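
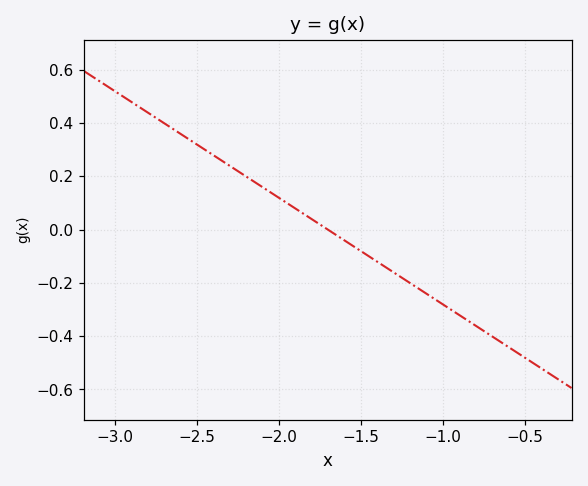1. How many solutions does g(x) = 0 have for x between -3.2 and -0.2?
1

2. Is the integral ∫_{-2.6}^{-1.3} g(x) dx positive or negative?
positive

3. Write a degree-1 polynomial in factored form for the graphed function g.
y = -0.4(x + 1.7)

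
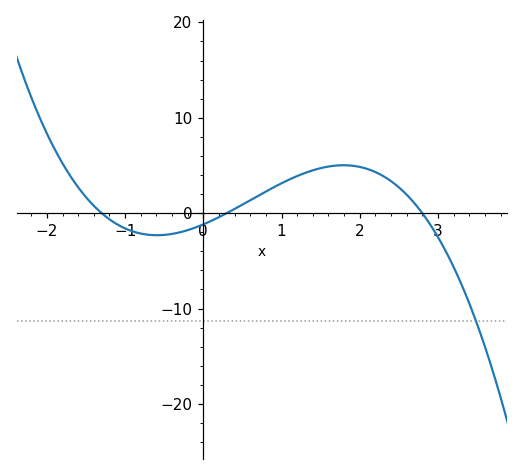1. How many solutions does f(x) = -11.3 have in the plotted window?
1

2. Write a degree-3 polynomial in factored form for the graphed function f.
y = -1.08(x + 1.3)(x - 0.3)(x - 2.8)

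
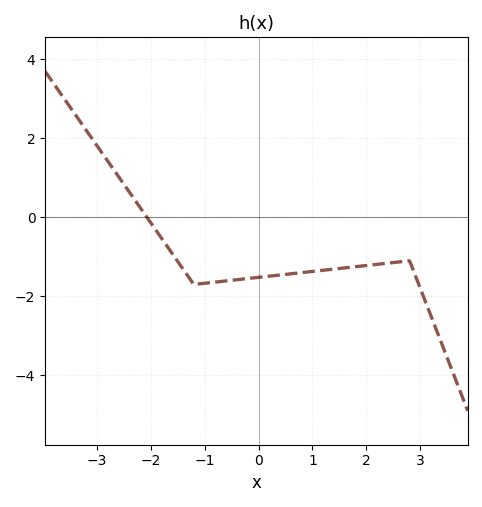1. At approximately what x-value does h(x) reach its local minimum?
-1.2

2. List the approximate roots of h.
-2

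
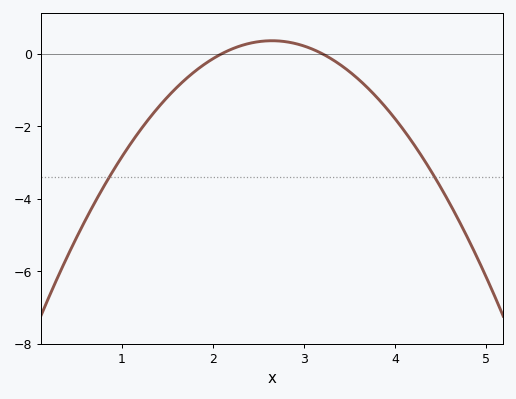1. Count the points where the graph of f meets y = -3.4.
2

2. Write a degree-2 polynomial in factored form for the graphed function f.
y = -1.18(x - 2.1)(x - 3.2)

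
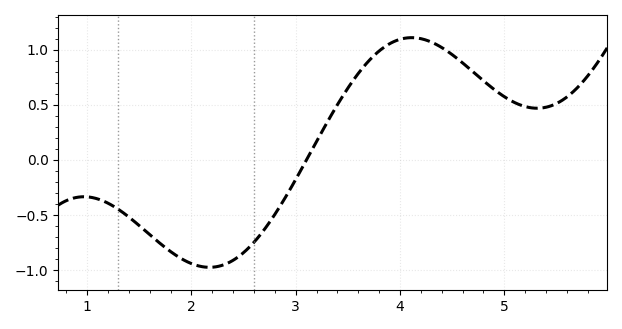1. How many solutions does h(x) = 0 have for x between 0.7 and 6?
1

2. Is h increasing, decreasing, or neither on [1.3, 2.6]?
neither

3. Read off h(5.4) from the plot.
0.476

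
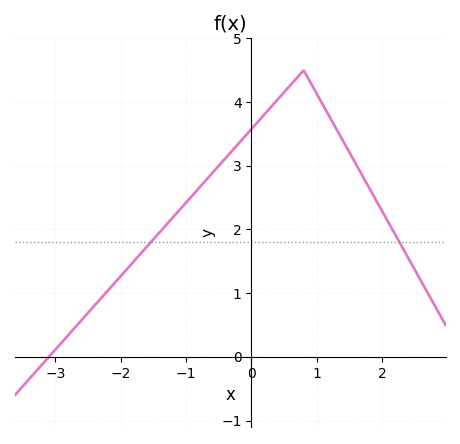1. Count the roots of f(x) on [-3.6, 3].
1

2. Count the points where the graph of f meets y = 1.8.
2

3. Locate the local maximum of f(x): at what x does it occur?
0.8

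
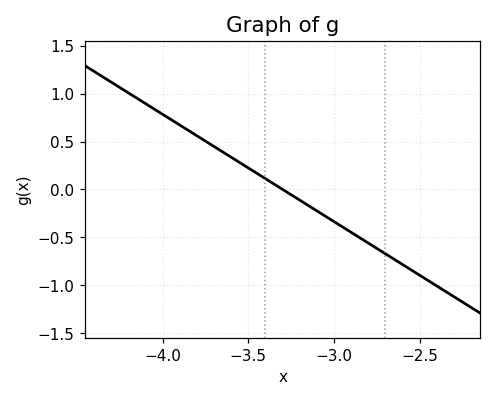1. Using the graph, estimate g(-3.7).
0.448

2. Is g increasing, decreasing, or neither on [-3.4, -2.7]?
decreasing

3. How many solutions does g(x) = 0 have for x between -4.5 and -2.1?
1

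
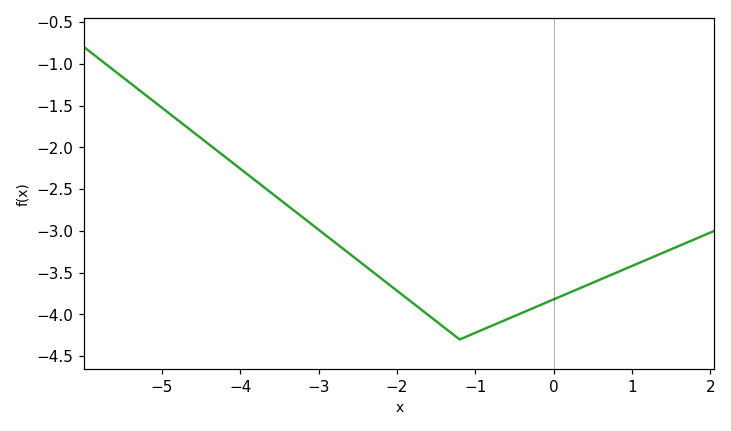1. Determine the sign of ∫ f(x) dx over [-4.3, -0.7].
negative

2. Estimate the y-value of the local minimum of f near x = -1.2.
-4.3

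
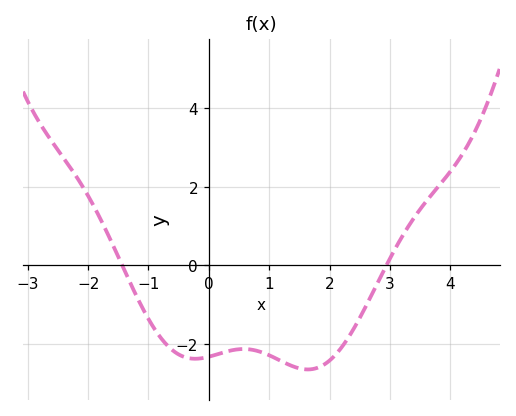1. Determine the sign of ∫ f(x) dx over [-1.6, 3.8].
negative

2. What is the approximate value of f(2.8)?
-0.4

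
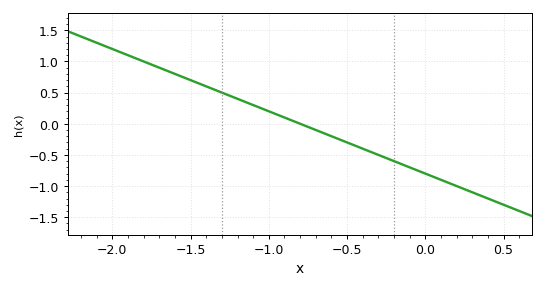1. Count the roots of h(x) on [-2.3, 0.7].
1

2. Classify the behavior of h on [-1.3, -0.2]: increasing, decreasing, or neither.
decreasing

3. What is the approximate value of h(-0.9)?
0.1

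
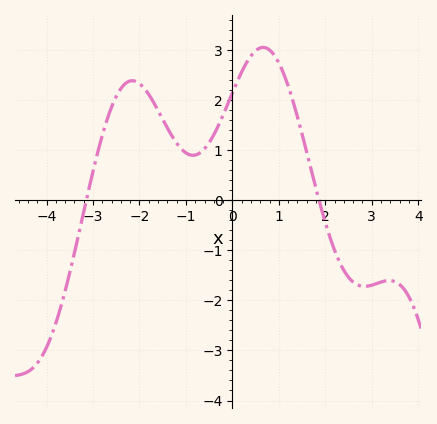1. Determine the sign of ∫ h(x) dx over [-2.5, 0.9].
positive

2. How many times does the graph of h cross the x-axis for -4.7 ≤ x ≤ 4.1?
2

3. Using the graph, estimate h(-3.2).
-0.2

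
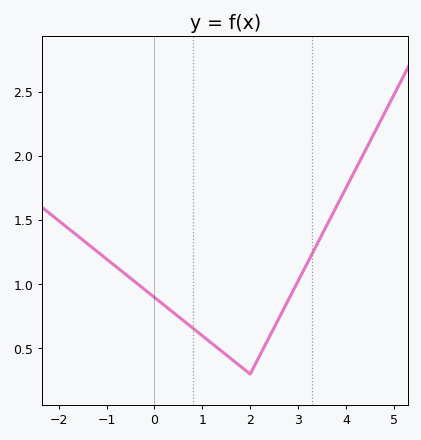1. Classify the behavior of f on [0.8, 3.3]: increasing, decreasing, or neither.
neither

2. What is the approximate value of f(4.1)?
1.83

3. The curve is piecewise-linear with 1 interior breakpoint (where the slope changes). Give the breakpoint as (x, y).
(2, 0.3)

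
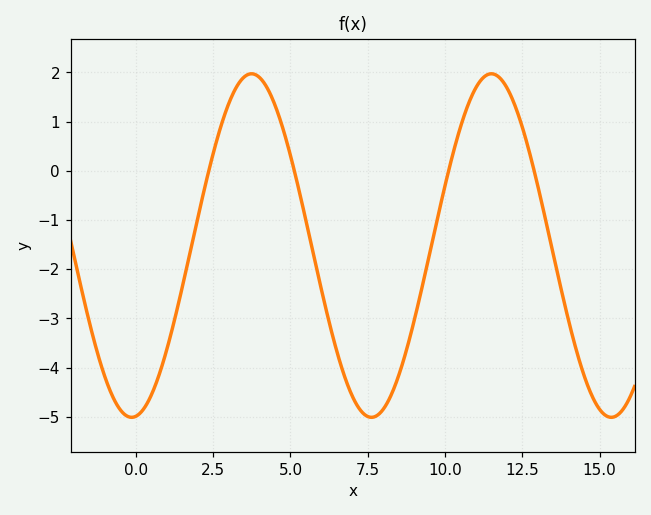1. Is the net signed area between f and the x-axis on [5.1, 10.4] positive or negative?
negative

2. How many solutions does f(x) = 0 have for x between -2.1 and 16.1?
4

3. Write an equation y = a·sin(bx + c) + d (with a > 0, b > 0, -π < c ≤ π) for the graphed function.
y = 3.49sin(0.81x - 1.46) - 1.52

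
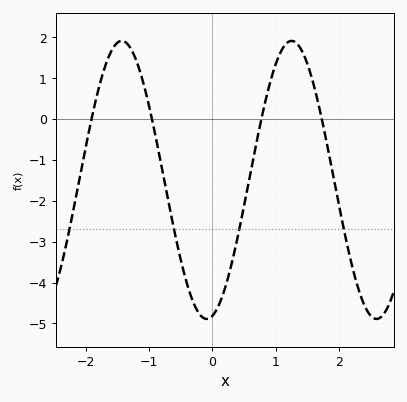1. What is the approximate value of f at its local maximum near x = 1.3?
1.9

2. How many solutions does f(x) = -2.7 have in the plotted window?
4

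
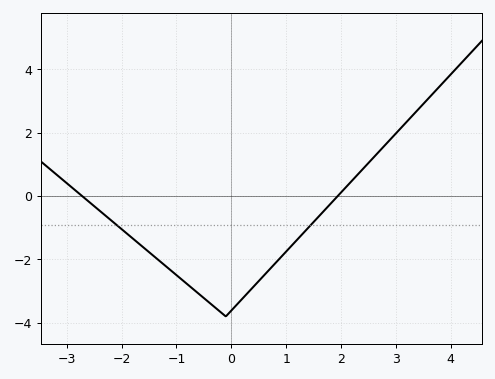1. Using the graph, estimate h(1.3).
-1.19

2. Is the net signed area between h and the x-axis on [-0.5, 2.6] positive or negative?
negative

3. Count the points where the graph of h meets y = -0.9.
2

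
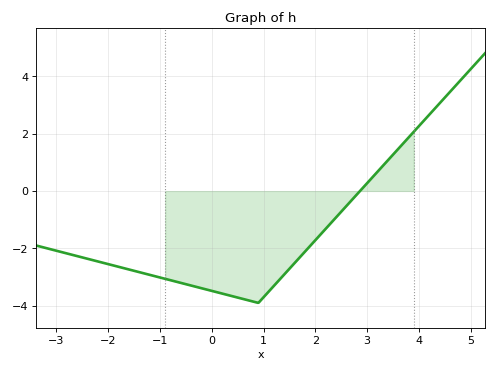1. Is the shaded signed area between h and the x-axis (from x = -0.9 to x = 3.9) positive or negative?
negative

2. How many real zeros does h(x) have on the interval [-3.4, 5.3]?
1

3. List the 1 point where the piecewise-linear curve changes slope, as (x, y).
(0.9, -3.9)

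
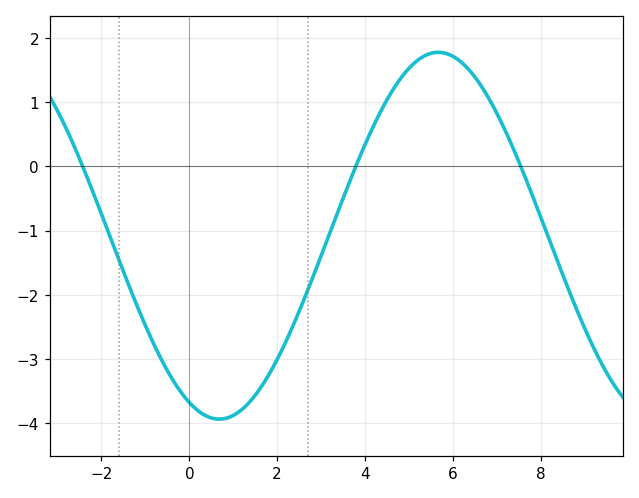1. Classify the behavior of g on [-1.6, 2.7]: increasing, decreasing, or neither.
neither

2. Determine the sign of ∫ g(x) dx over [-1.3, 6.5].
negative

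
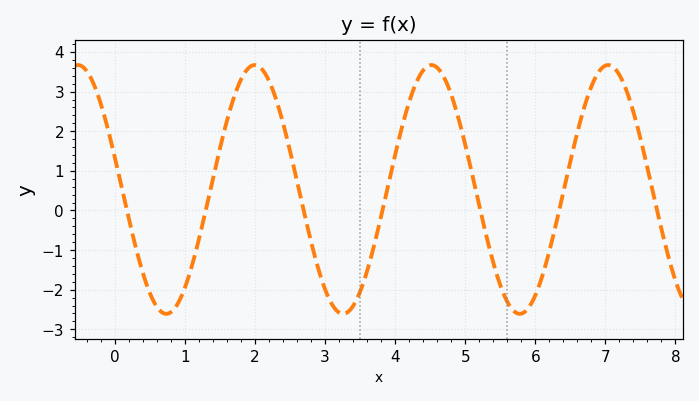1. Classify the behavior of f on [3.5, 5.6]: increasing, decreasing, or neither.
neither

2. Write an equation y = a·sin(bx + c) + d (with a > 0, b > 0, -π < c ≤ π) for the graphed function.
y = 3.14sin(2.5x + 2.9) + 0.53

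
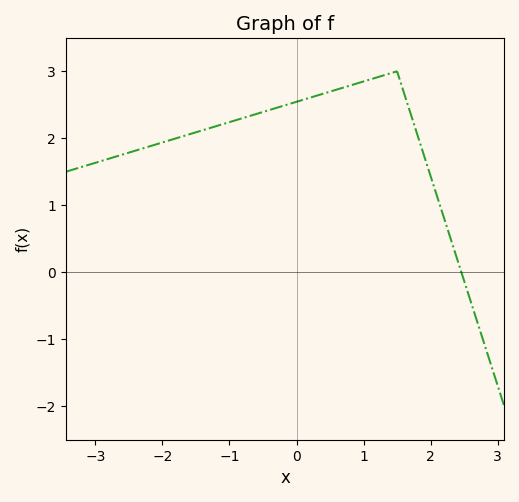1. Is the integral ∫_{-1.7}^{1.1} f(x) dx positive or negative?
positive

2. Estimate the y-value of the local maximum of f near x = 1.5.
3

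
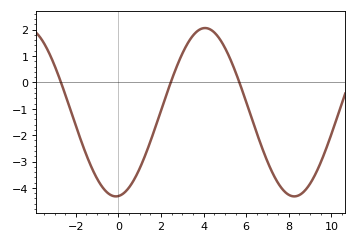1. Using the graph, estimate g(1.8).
-1.5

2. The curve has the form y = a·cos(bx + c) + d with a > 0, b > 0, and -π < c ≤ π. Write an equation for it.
y = 3.19cos(0.75x - 3.1) - 1.13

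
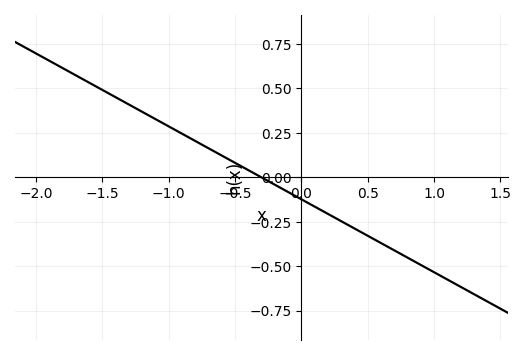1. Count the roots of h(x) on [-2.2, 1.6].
1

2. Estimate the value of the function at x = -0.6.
0.12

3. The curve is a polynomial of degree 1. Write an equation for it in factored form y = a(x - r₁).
y = -0.41(x + 0.3)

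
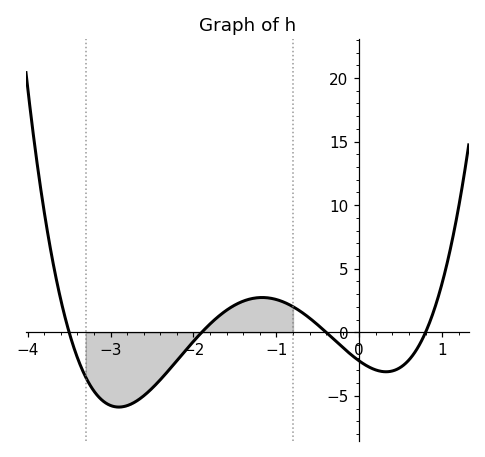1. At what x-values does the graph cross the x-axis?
-3.5, -1.9, -0.4, 0.8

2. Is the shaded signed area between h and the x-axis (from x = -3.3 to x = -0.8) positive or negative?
negative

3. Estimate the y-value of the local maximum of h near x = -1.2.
2.5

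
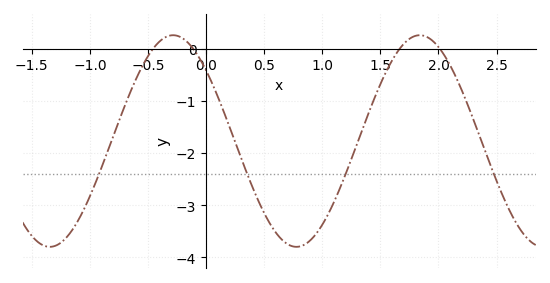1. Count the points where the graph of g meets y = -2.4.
4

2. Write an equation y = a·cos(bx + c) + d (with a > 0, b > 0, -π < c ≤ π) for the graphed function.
y = 2.03cos(3x + 0.84) - 1.77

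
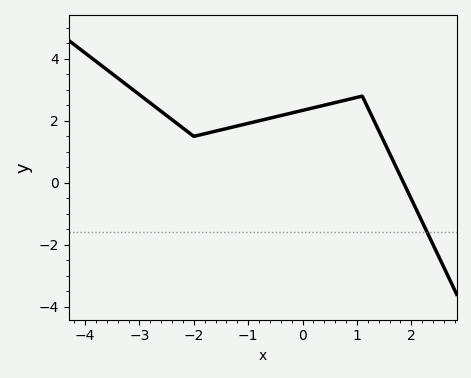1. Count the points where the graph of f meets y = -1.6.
1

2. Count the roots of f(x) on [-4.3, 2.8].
1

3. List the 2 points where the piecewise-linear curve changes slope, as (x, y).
(-2, 1.5); (1.1, 2.8)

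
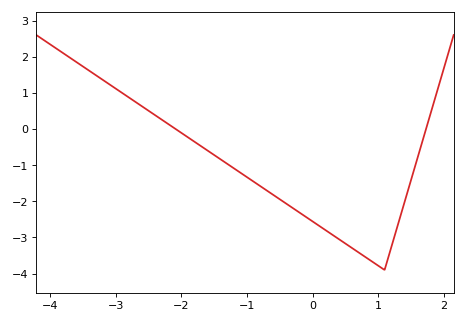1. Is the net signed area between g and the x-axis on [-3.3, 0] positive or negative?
negative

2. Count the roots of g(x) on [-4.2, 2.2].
2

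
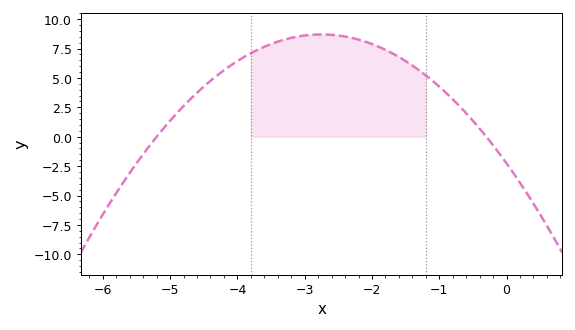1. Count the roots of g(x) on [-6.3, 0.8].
2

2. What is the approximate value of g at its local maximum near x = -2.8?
8.5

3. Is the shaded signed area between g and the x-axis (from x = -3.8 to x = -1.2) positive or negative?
positive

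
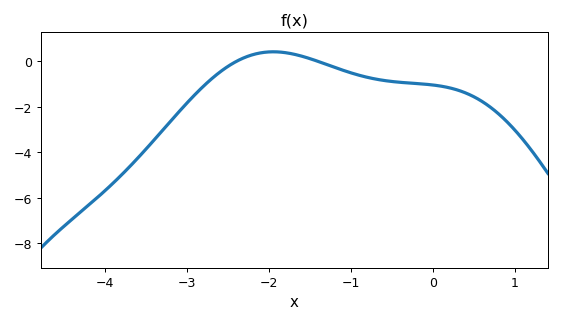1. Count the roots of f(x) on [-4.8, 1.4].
2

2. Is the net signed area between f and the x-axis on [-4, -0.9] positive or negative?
negative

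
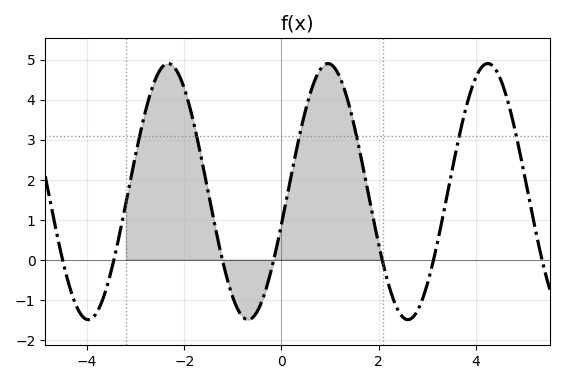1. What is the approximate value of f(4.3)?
4.9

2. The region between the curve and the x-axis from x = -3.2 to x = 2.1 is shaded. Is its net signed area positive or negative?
positive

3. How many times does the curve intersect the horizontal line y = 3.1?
6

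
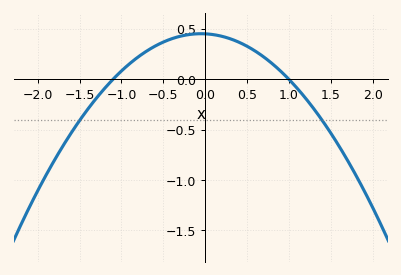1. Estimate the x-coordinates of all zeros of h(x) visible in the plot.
-1.1, 1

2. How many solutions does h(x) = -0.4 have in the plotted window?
2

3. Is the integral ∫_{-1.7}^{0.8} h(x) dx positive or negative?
positive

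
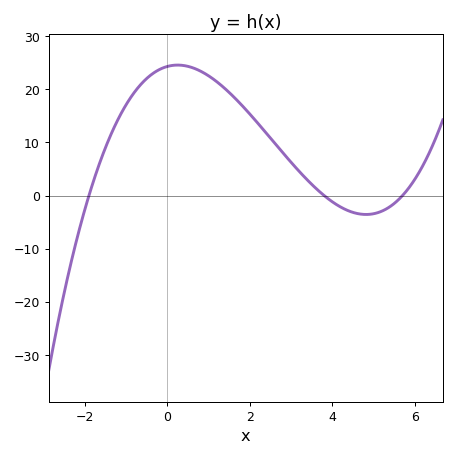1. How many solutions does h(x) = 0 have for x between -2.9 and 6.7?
3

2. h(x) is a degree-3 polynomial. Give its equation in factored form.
y = 0.59(x + 1.9)(x - 3.8)(x - 5.7)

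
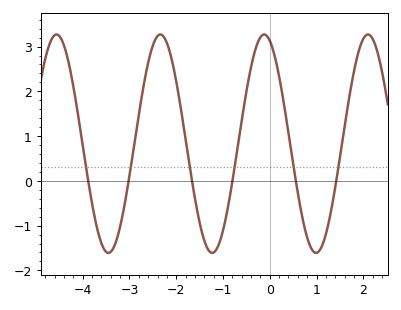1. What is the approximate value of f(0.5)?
0.383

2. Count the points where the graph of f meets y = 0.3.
6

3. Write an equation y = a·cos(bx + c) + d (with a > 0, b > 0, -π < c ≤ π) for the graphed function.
y = 2.44cos(2.83x + 0.34) + 0.83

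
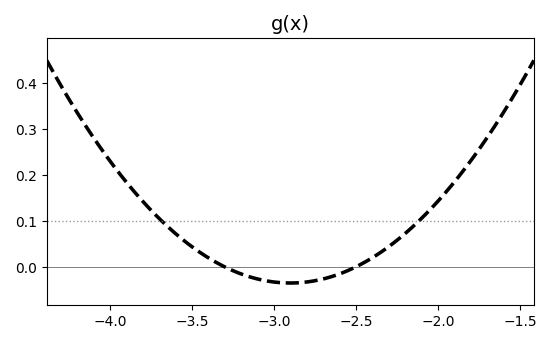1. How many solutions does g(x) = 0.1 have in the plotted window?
2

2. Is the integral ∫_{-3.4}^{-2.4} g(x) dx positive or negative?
negative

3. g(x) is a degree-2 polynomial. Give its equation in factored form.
y = 0.22(x + 3.3)(x + 2.5)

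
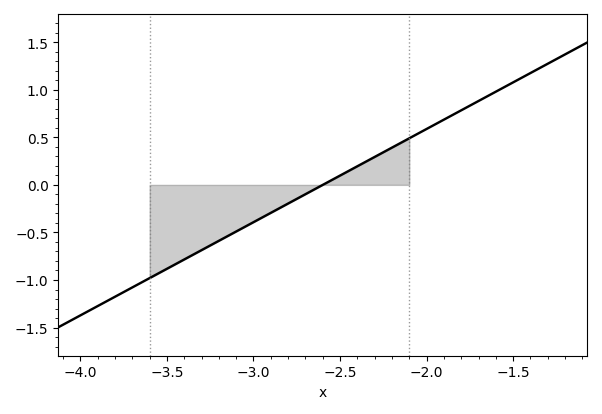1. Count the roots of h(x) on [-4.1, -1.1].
1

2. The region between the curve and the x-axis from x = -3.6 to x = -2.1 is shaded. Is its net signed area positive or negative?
negative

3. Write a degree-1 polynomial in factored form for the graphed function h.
y = 0.98(x + 2.6)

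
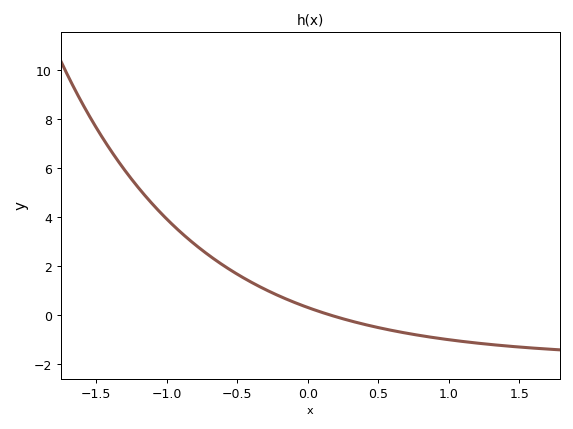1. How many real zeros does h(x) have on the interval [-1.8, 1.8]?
1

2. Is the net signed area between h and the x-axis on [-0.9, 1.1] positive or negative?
positive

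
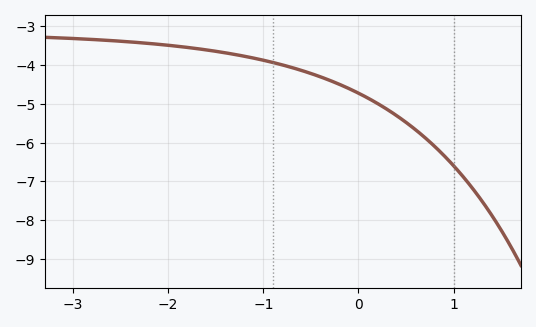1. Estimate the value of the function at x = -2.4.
-3.4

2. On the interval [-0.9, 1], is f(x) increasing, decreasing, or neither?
decreasing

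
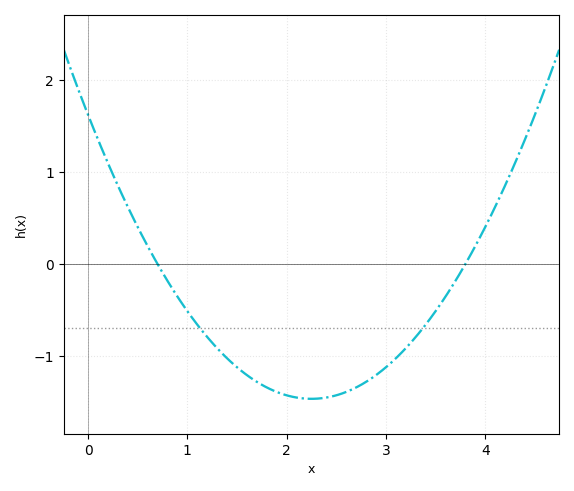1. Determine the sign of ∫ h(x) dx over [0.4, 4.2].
negative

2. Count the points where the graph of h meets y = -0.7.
2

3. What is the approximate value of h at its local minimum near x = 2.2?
-1.5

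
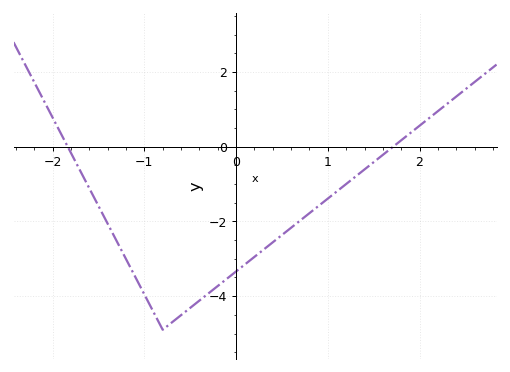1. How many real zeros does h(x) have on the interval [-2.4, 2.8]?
2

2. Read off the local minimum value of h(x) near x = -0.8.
-4.9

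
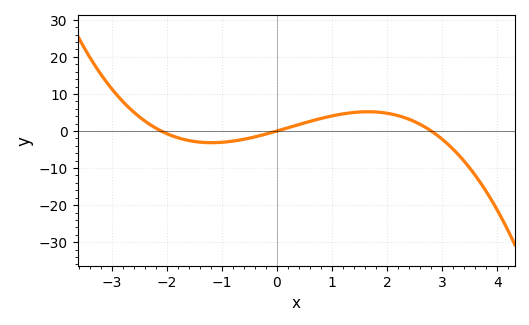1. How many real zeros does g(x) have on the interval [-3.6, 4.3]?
3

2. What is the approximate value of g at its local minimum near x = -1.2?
-3.15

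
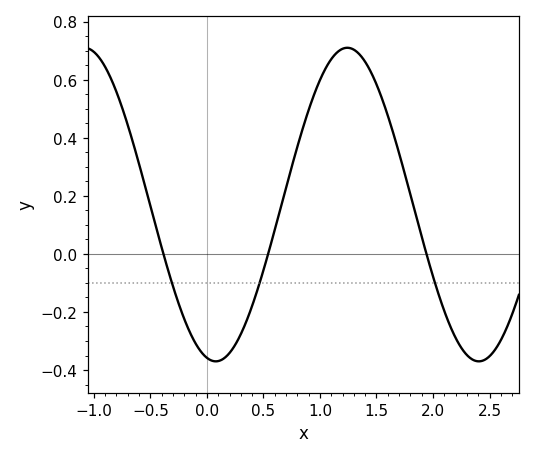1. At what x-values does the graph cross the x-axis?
-0.4, 0.5, 1.9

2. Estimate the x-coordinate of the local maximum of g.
1.2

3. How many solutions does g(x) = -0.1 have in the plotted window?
3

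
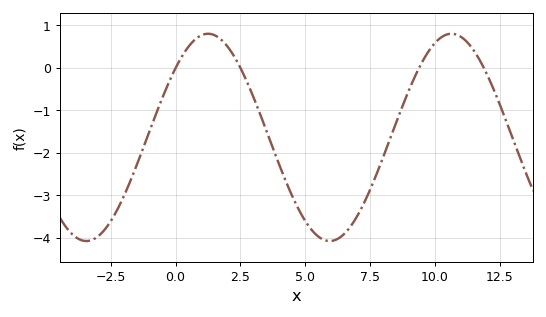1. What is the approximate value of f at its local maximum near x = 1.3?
0.8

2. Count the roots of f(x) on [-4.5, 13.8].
4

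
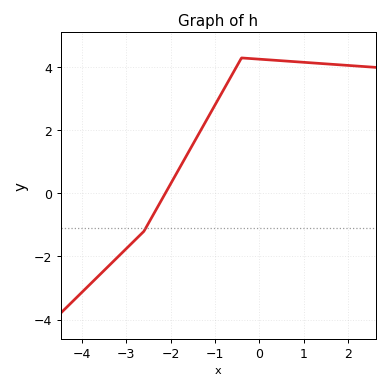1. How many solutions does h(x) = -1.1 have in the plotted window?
1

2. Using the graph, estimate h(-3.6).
-2.58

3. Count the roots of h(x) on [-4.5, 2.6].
1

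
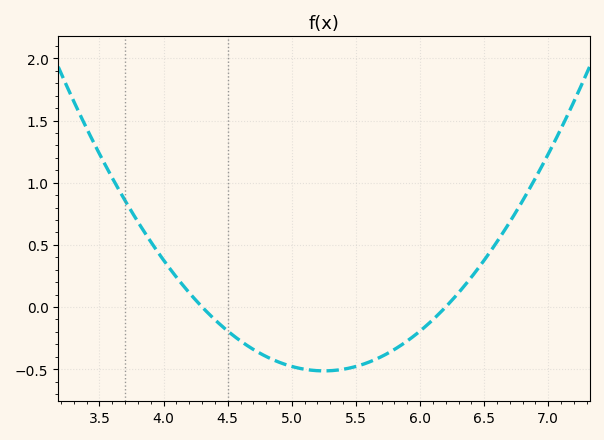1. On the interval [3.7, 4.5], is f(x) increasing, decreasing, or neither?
decreasing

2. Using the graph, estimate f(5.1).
-0.502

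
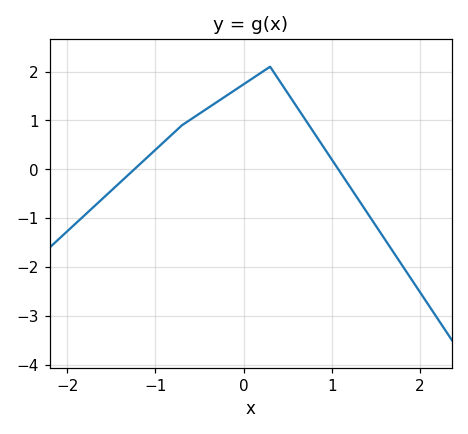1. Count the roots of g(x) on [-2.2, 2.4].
2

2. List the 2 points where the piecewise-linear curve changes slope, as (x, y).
(-0.7, 0.9); (0.3, 2.1)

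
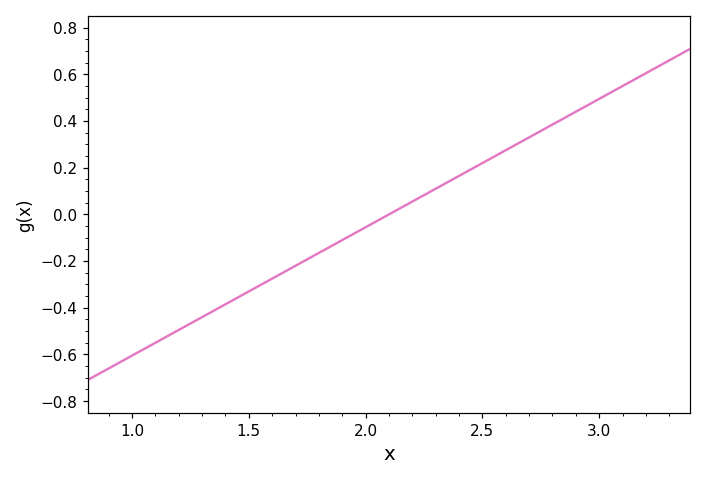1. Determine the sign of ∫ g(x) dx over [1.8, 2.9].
positive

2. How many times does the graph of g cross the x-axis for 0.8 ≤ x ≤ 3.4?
1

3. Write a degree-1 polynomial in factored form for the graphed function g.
y = 0.55(x - 2.1)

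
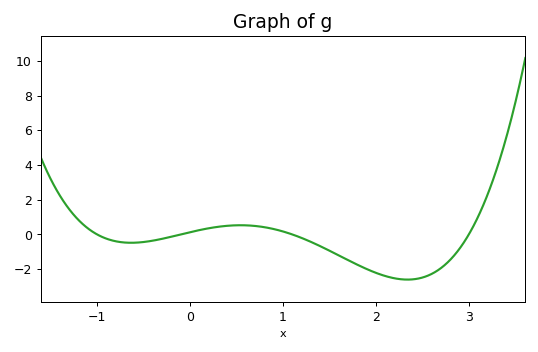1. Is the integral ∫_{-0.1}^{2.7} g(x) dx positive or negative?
negative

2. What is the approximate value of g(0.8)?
0.4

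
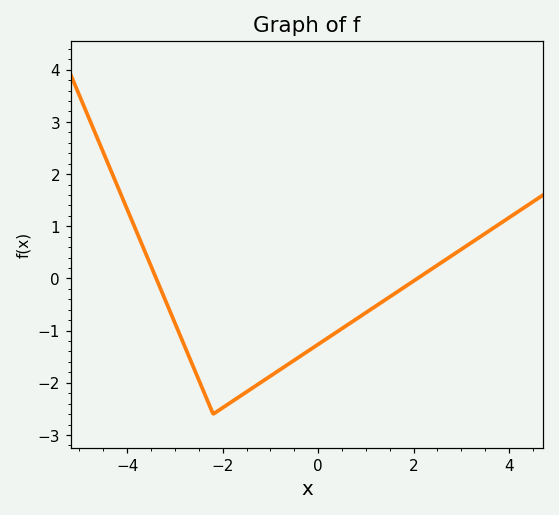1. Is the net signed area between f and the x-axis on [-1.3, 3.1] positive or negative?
negative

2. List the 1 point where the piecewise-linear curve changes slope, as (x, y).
(-2.2, -2.6)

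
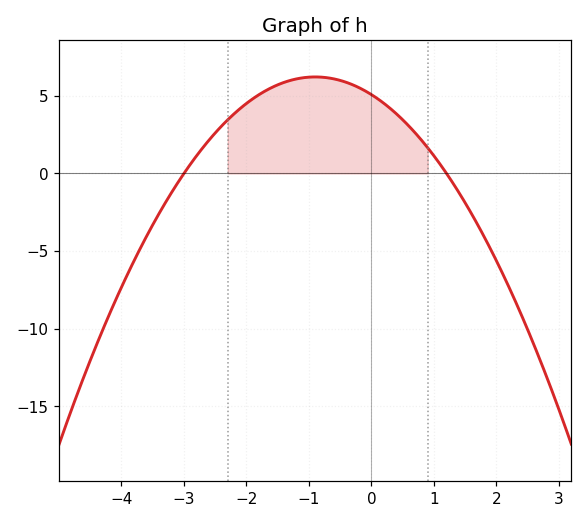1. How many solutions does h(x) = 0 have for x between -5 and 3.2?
2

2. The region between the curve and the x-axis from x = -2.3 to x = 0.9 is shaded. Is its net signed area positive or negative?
positive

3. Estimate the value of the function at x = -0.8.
6.2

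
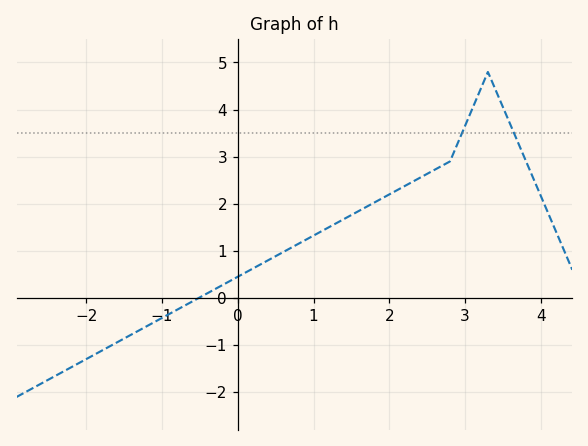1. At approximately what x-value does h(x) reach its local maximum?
3.3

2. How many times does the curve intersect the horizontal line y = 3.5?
2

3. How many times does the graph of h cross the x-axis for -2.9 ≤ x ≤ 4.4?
1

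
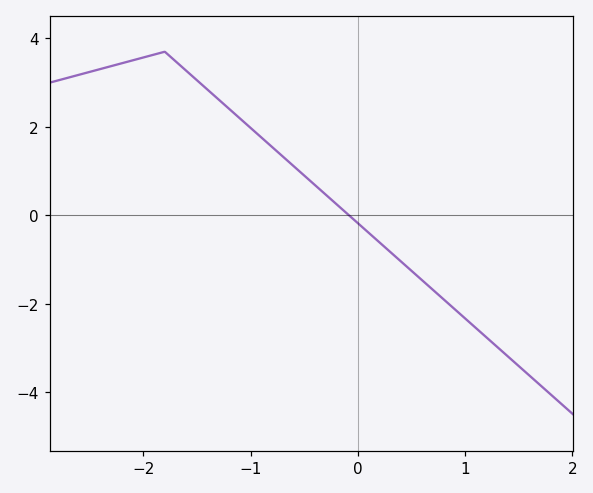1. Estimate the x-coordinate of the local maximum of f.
-1.8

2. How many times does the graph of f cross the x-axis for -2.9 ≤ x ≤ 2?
1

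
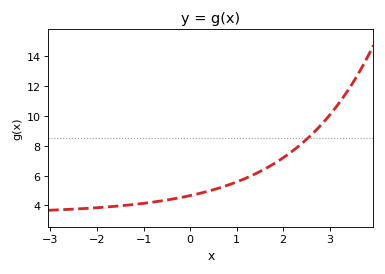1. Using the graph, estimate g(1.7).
6.61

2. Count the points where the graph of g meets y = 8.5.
1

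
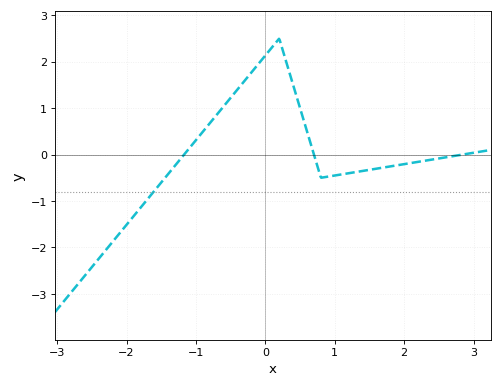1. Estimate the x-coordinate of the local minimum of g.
0.8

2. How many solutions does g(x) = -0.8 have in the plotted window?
1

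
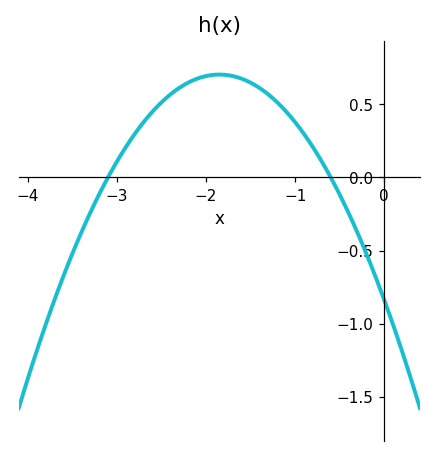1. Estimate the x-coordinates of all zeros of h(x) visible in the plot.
-3.1, -0.6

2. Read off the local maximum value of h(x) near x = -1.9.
0.703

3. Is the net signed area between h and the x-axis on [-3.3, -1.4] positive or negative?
positive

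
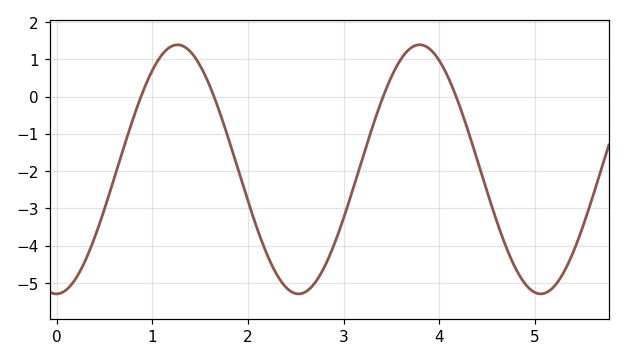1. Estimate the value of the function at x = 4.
1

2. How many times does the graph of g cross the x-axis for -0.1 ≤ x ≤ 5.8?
4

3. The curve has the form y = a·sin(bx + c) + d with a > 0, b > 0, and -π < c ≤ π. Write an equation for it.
y = 3.34sin(2.5x - 1.6) - 1.95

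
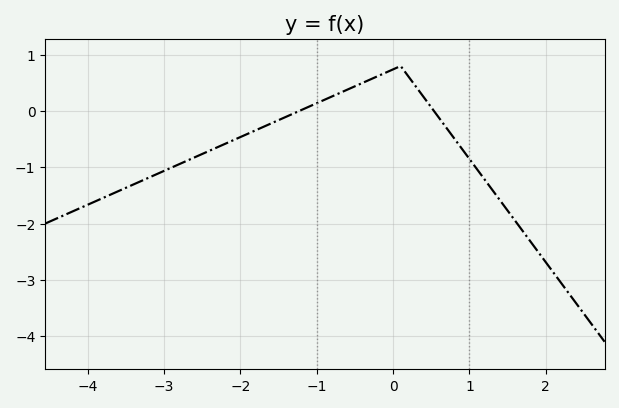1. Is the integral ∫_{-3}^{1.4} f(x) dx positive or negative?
negative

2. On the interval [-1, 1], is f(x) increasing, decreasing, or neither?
neither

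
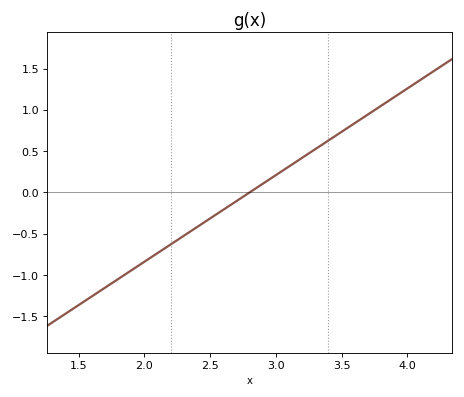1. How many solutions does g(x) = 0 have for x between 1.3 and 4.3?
1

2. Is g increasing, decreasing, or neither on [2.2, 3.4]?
increasing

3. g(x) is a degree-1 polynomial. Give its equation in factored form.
y = 1.05(x - 2.8)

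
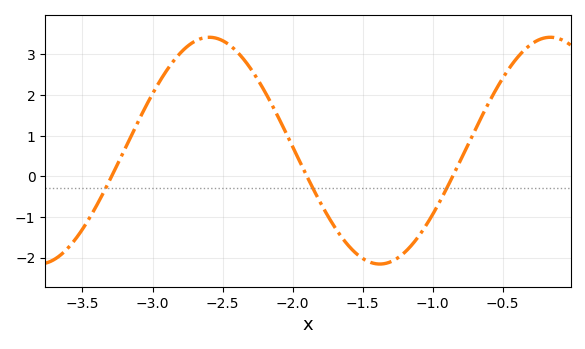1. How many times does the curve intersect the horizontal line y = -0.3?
3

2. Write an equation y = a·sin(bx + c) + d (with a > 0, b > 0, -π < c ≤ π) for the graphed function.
y = 2.79sin(2.58x + 1.98) + 0.63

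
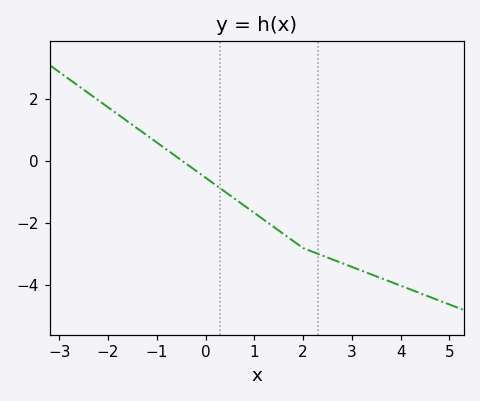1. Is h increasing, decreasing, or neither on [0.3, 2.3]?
decreasing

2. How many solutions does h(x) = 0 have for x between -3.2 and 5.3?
1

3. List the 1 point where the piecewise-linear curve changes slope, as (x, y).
(2, -2.8)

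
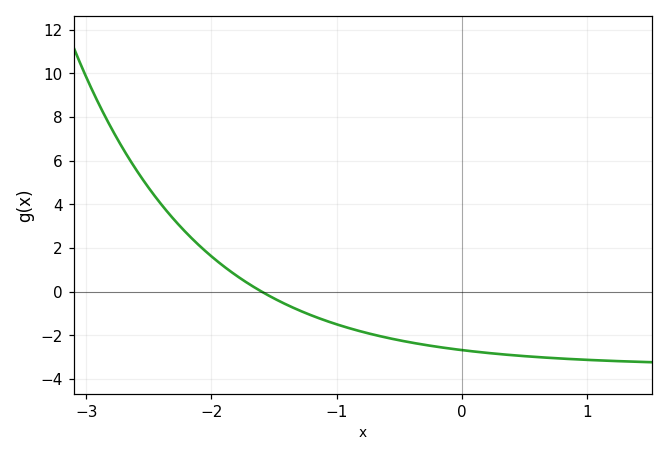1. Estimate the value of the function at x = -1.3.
-0.849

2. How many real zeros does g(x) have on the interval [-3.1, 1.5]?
1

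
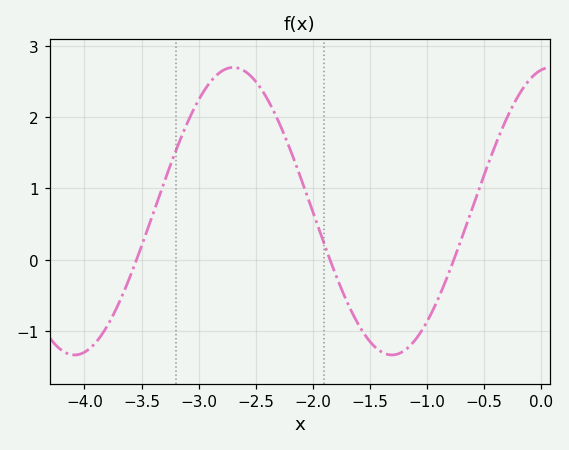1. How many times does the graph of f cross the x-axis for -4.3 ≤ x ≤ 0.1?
3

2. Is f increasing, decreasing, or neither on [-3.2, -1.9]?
neither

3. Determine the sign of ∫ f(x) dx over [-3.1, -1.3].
positive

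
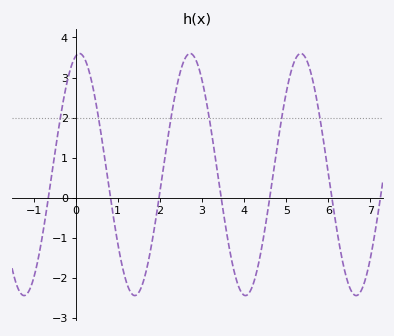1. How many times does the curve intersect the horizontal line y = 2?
6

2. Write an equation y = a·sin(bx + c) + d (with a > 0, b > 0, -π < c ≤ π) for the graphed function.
y = 3.02sin(2.39x + 1.36) + 0.58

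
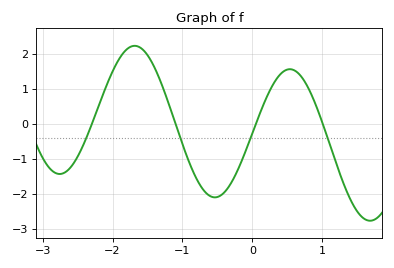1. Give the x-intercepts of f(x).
-2.3, -1.1, 0.051, 1.01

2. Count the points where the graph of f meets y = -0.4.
4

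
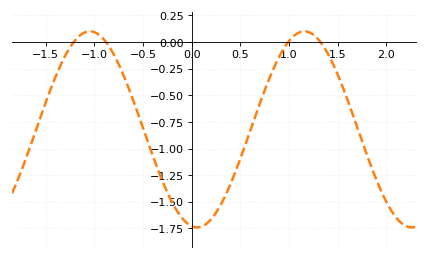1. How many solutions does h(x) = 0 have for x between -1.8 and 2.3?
4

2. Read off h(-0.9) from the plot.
0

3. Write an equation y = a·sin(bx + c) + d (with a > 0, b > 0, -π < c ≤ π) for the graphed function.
y = 0.92sin(2.9x - 1.7) - 0.82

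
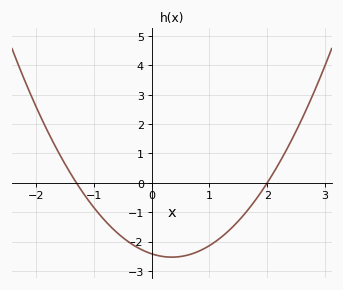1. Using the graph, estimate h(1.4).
-1.51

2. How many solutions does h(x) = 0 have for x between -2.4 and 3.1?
2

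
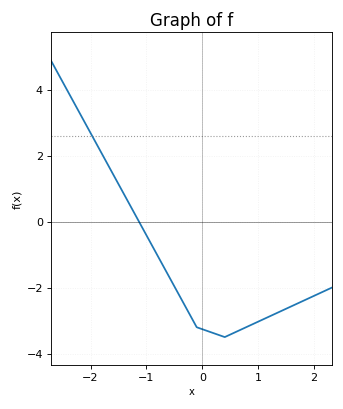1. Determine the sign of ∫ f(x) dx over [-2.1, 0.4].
negative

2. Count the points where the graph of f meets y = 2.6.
1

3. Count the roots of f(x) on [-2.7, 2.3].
1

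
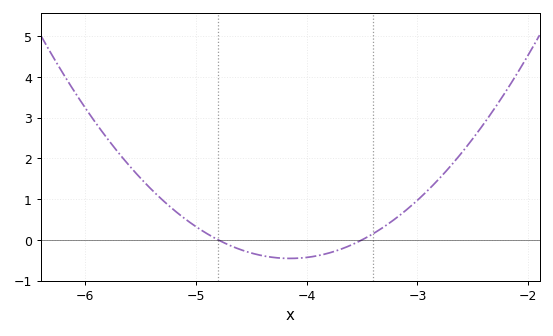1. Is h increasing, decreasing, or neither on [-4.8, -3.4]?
neither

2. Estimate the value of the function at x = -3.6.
-0.1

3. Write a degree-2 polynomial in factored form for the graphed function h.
y = 1.08(x + 4.8)(x + 3.5)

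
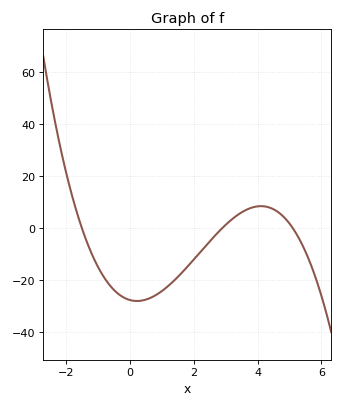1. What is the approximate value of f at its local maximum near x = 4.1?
8.4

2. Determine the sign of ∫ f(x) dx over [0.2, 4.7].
negative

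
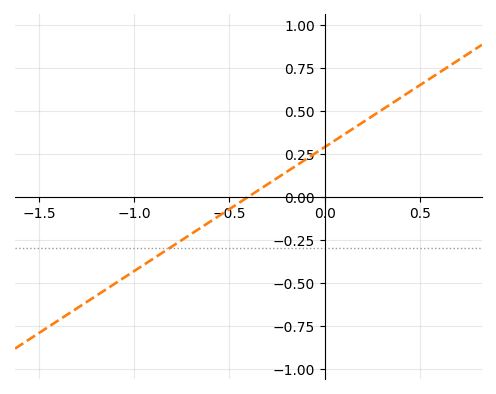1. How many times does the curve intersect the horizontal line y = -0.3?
1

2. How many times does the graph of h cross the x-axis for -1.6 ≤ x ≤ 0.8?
1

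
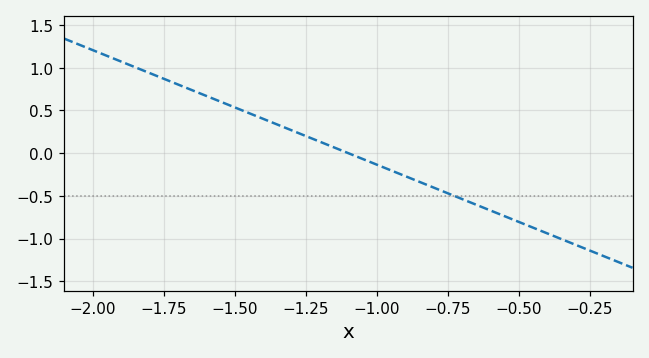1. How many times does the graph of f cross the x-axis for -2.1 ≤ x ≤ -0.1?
1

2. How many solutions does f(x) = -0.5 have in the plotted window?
1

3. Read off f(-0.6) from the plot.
-0.67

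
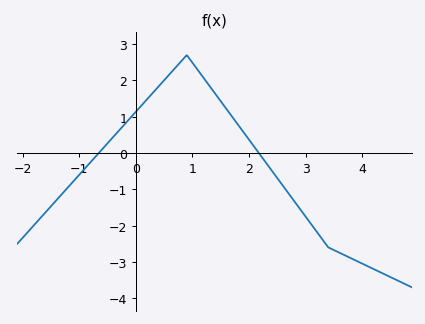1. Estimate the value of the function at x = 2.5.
-0.692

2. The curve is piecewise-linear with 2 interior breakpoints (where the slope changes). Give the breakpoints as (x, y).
(0.9, 2.7); (3.4, -2.6)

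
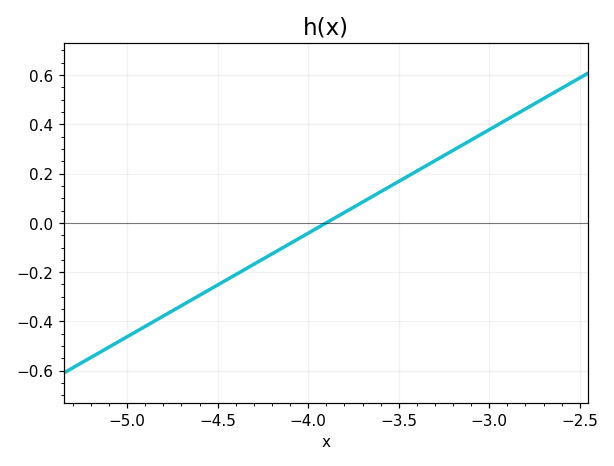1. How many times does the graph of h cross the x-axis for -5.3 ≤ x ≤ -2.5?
1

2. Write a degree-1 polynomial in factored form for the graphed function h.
y = 0.42(x + 3.9)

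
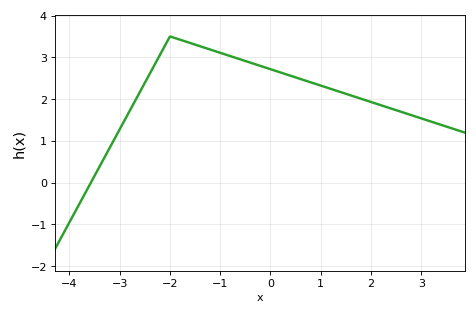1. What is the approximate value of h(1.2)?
2.24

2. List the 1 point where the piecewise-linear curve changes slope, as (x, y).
(-2, 3.5)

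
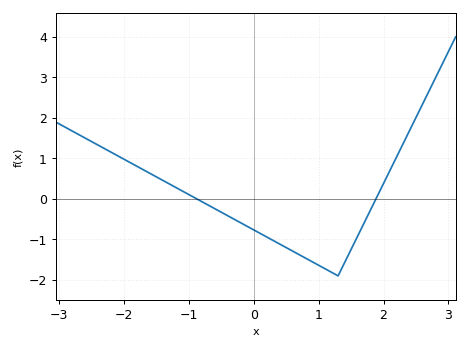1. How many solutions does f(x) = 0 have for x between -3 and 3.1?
2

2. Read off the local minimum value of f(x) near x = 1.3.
-1.9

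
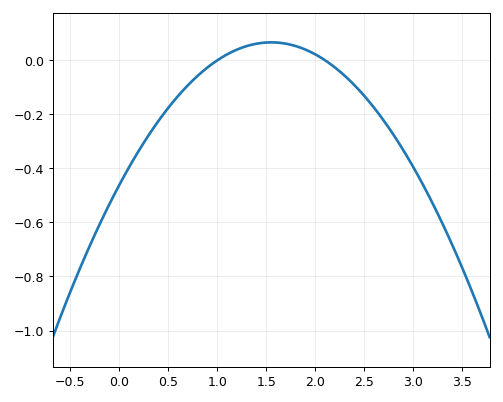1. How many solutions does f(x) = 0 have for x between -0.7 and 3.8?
2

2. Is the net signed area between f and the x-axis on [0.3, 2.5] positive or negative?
negative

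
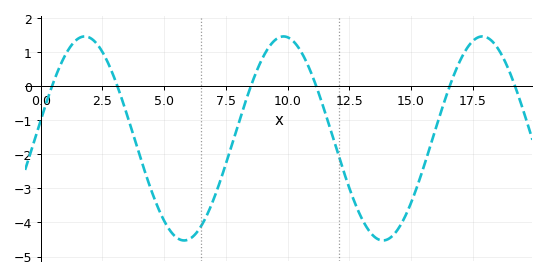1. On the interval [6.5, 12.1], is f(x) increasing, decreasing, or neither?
neither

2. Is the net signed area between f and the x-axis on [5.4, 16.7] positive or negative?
negative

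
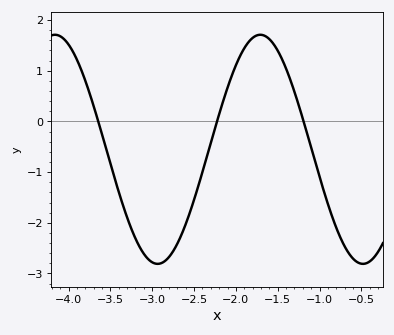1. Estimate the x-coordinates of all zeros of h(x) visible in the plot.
-3.65, -2.23, -1.19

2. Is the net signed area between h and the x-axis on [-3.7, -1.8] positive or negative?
negative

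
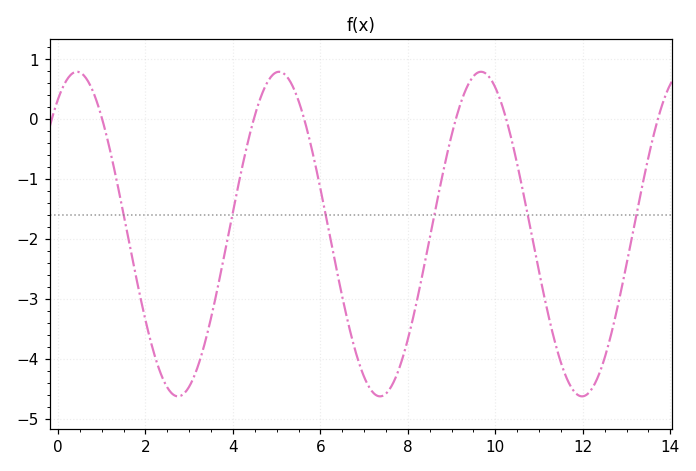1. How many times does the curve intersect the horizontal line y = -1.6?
6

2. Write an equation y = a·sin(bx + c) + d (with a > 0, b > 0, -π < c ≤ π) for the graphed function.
y = 2.71sin(1.36x + 0.982) - 1.92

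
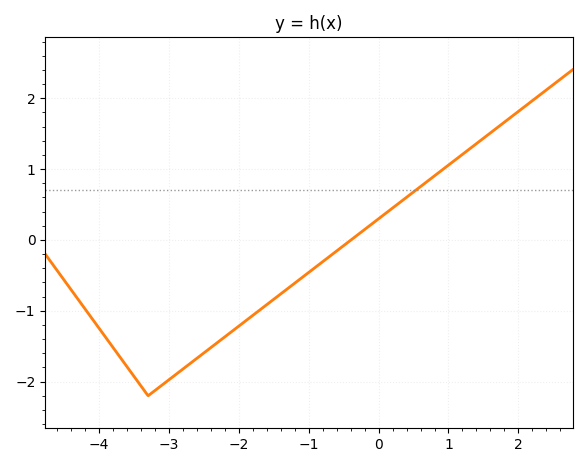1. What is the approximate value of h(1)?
1.06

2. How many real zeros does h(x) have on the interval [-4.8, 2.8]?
1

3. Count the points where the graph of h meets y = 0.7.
1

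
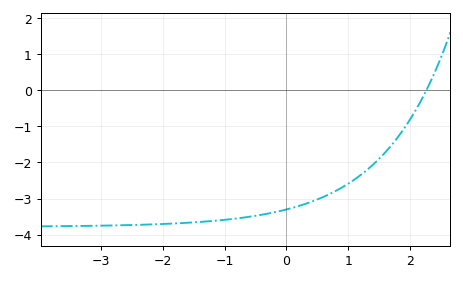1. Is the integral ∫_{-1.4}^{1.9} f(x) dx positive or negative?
negative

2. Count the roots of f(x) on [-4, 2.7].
1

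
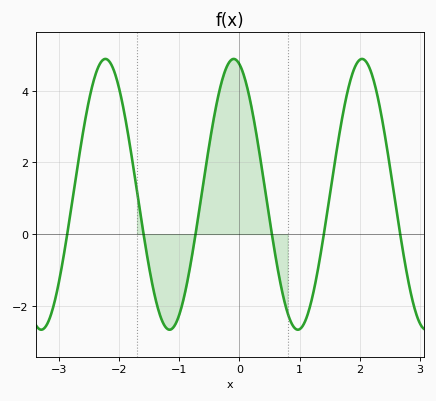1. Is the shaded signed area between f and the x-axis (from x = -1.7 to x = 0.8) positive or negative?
positive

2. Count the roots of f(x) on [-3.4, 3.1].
6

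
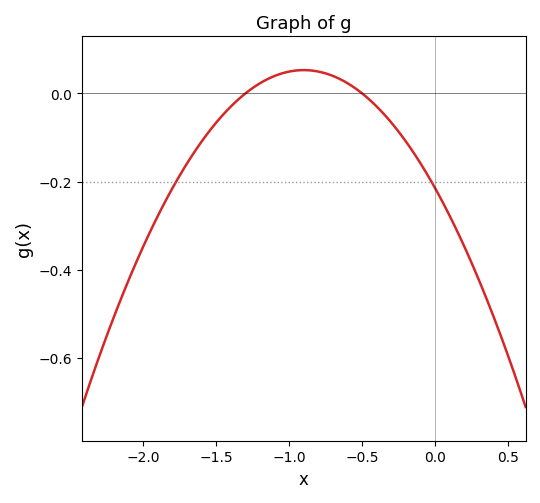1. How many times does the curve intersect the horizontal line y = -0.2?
2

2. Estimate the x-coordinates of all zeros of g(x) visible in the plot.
-1.3, -0.5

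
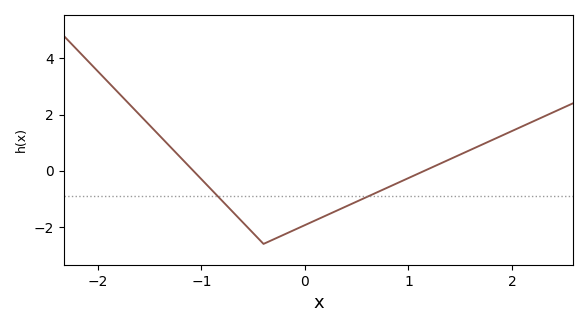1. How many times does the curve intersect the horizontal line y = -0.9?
2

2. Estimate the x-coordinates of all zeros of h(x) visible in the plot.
-1.1, 1.2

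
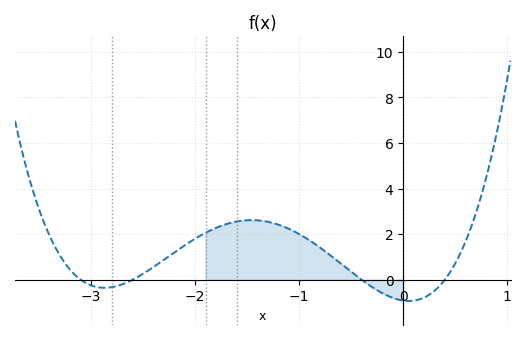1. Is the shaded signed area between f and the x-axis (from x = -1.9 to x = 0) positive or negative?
positive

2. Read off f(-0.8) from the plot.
1.41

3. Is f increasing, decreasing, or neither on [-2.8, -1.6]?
increasing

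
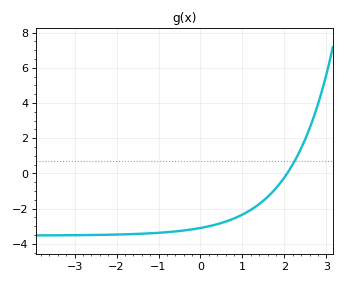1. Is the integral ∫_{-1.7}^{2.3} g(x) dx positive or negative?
negative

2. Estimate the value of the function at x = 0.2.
-3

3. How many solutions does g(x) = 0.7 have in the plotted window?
1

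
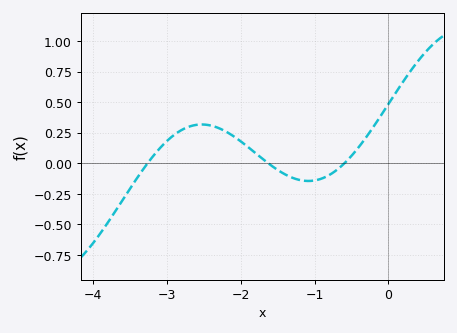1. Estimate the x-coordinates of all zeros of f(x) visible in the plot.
-3.3, -1.6, -0.6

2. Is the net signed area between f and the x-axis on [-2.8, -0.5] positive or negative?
positive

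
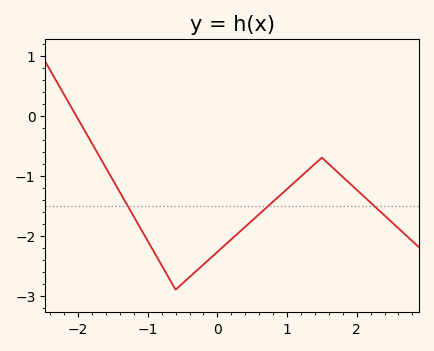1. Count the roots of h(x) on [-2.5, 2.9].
1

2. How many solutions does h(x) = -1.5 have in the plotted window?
3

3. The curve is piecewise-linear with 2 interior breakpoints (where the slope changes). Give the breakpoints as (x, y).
(-0.6, -2.9); (1.5, -0.7)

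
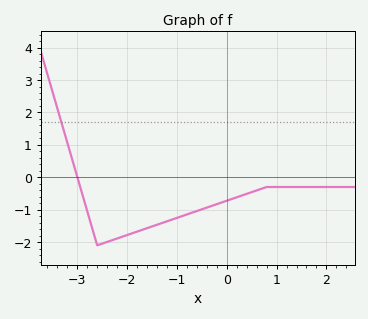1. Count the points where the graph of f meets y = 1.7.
1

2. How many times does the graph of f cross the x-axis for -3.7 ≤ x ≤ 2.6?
1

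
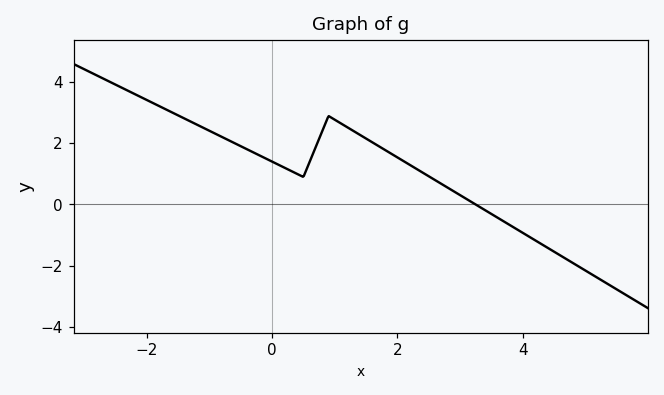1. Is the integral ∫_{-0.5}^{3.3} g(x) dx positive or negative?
positive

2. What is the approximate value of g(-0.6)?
2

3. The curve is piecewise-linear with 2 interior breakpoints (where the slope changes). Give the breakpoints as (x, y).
(0.5, 0.9); (0.9, 2.9)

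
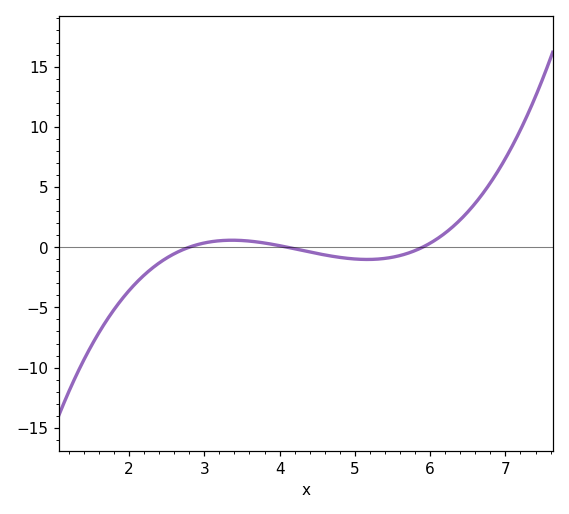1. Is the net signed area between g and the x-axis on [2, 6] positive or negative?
negative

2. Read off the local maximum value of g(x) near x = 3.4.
0.579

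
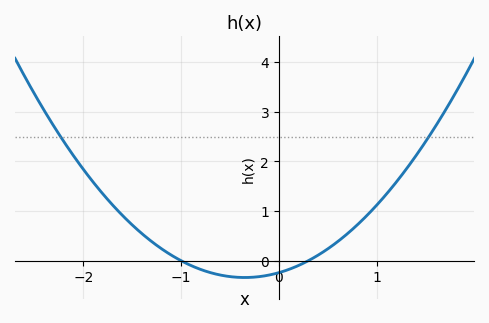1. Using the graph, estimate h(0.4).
0.1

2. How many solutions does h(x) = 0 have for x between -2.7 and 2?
2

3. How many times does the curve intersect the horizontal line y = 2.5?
2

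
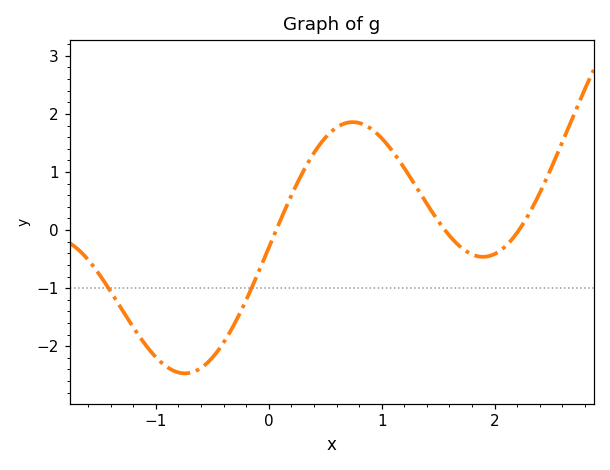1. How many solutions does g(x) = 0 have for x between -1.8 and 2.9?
3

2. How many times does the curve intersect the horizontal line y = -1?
2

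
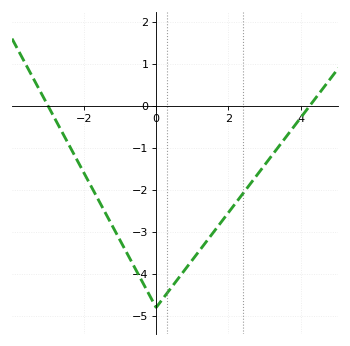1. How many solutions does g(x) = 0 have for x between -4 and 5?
2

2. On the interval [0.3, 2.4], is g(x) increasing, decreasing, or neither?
increasing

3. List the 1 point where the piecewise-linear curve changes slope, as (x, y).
(0, -4.8)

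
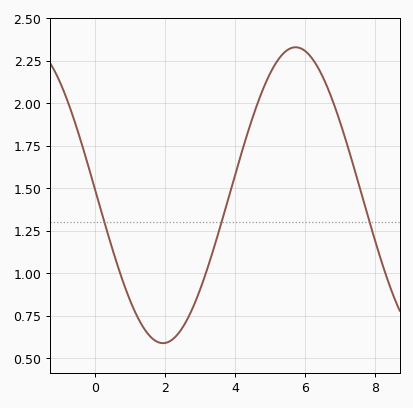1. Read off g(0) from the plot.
1.5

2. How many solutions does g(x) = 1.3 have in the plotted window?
3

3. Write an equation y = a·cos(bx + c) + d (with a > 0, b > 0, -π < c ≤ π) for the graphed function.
y = 0.87cos(0.83x + 1.5) + 1.46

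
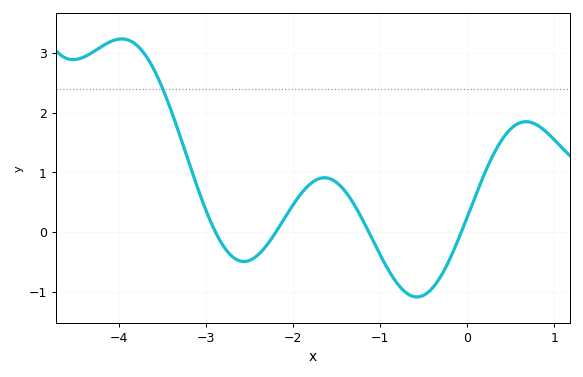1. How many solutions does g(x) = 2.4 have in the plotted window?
1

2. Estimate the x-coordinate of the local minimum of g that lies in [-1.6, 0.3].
-0.577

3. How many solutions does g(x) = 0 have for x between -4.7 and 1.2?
4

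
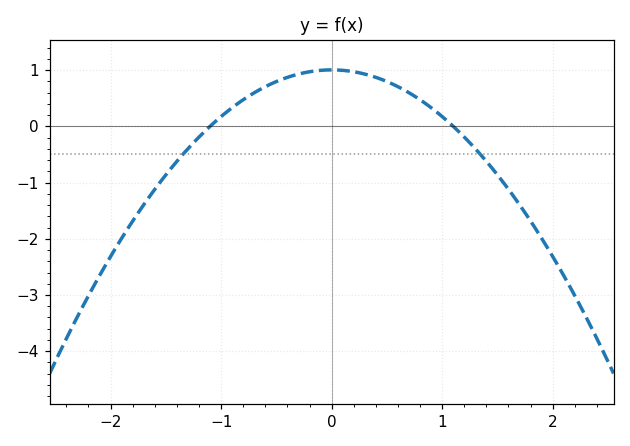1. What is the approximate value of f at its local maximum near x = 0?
1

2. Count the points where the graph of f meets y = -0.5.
2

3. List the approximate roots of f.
-1.1, 1.1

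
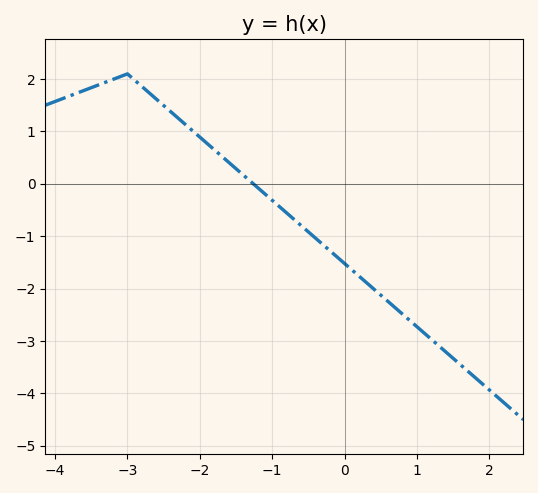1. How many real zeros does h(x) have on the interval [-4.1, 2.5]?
1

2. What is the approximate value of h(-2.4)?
1.4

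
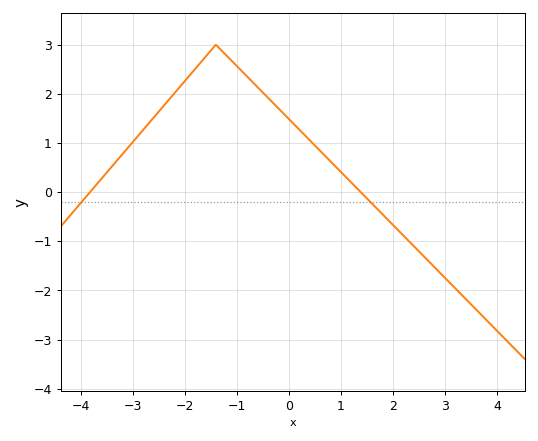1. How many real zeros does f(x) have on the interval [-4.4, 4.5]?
2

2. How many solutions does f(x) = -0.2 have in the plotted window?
2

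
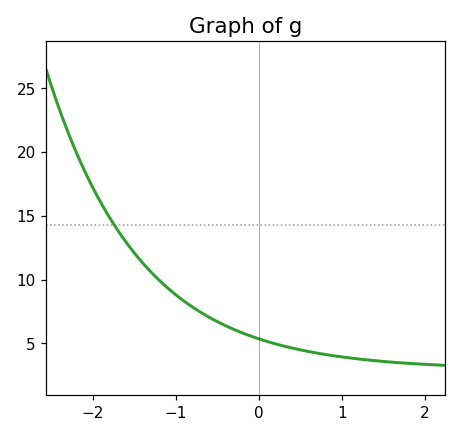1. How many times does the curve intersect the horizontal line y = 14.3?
1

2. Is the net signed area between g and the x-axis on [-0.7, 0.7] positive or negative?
positive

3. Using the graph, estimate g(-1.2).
9.93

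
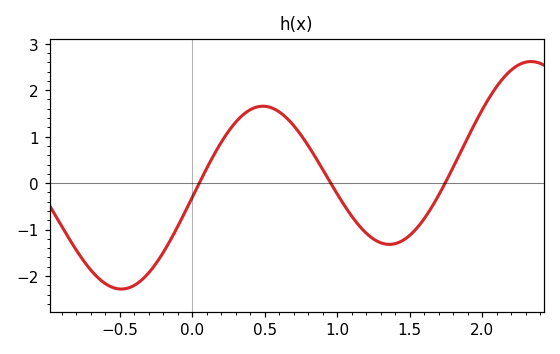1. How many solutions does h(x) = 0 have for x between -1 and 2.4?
3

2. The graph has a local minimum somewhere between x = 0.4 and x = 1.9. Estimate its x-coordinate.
1.35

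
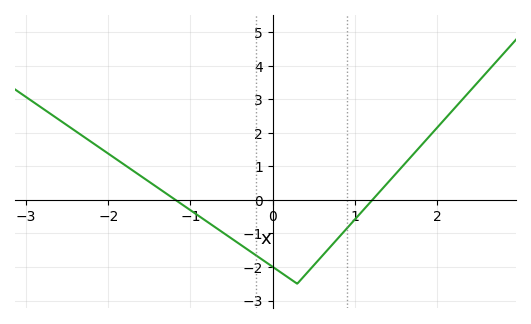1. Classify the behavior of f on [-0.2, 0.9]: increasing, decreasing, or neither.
neither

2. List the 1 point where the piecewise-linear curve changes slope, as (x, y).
(0.3, -2.5)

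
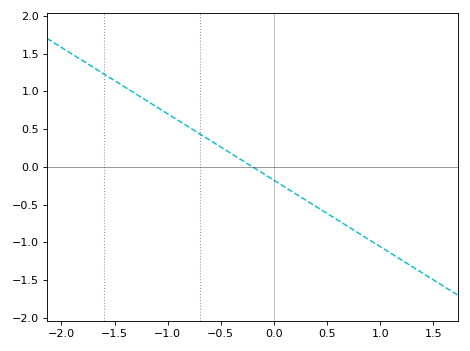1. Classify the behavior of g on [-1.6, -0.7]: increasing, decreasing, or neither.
decreasing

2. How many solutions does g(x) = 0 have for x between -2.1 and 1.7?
1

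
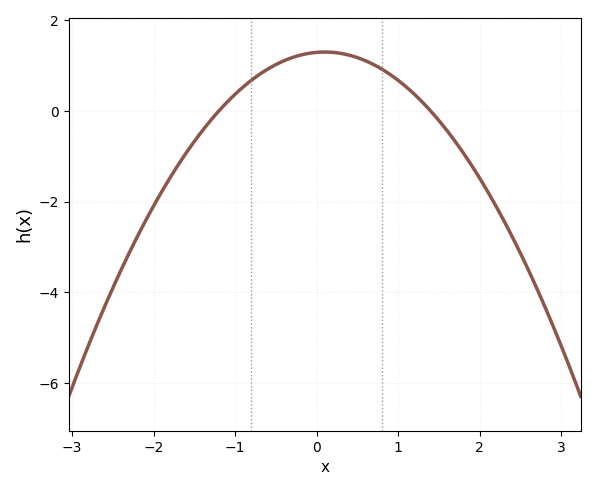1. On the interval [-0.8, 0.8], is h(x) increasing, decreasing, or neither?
neither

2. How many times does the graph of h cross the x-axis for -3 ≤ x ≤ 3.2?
2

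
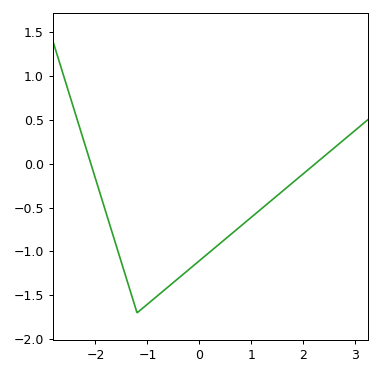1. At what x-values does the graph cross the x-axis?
-2.09, 2.23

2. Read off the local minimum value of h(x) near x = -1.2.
-1.7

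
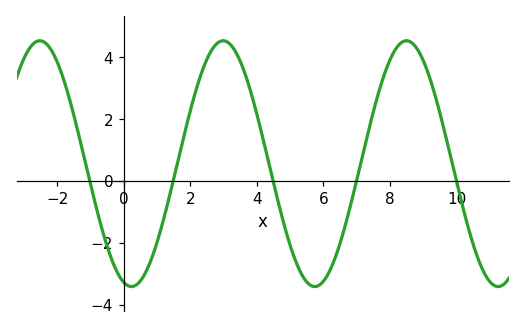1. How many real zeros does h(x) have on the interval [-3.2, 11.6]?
5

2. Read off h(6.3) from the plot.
-2.6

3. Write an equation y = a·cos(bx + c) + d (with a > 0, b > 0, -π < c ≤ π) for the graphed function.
y = 3.98cos(1.1x + 2.9) + 0.56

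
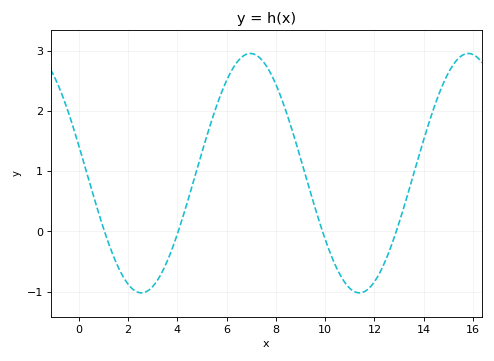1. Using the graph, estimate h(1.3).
-0.299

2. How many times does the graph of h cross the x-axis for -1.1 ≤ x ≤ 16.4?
4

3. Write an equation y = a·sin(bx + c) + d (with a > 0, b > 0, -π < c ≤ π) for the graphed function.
y = 1.99sin(0.71x + 2.91) + 0.97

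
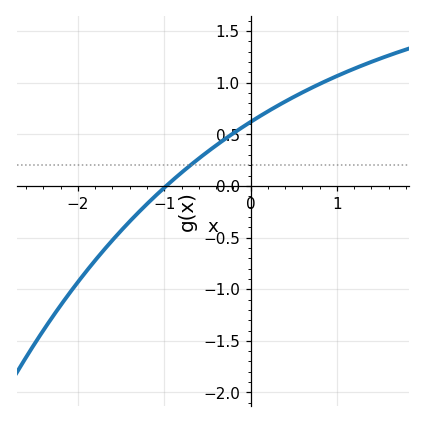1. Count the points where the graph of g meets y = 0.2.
1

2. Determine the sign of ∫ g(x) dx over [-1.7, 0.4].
positive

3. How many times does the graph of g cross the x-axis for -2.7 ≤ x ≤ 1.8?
1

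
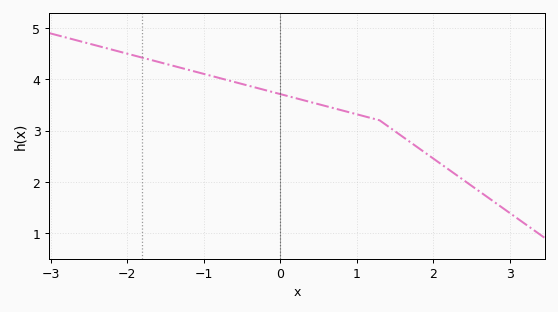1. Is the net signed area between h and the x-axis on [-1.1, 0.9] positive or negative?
positive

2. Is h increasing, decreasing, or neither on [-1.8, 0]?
decreasing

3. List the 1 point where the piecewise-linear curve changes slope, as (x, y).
(1.3, 3.2)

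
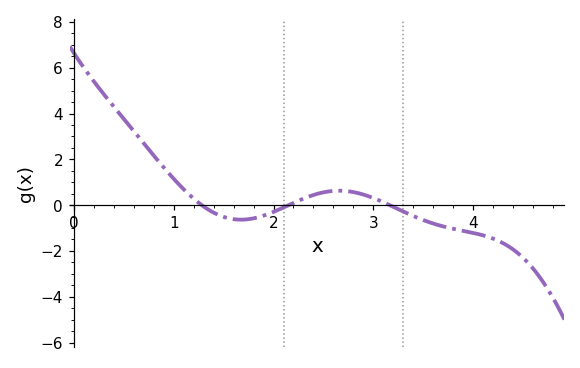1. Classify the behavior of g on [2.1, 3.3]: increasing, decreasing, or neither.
neither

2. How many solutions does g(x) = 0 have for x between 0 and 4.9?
3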